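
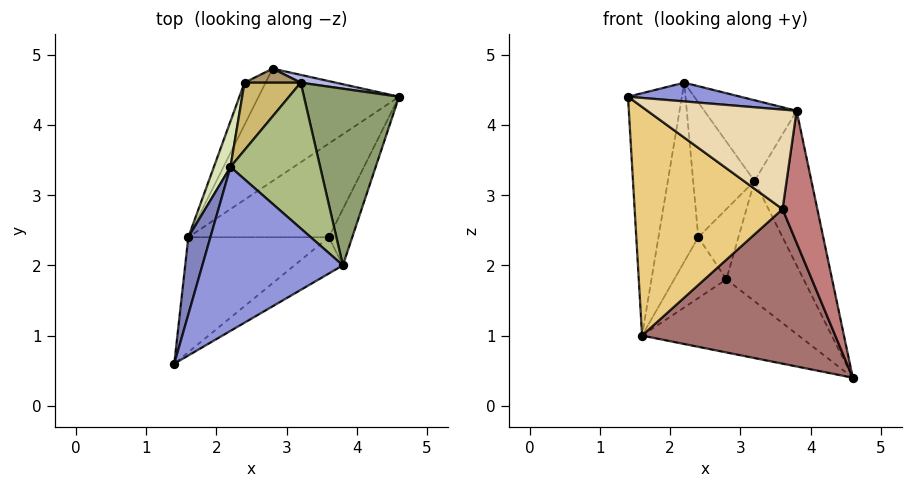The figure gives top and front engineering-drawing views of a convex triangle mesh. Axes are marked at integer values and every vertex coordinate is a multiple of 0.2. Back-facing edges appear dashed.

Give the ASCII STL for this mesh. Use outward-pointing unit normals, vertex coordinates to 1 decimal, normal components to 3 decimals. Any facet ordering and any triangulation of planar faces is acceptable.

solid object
 facet normal -0.469 0.481 -0.741
  outer loop
   vertex 1.6 2.4 1.0
   vertex 2.8 4.8 1.8
   vertex 4.6 4.4 0.4
  endloop
 endfacet
 facet normal -0.960 0.268 0.085
  outer loop
   vertex 1.6 2.4 1.0
   vertex 1.4 0.6 4.4
   vertex 2.2 3.4 4.6
  endloop
 endfacet
 facet normal 0.147 -0.112 0.983
  outer loop
   vertex 3.8 2.0 4.2
   vertex 2.2 3.4 4.6
   vertex 1.4 0.6 4.4
  endloop
 endfacet
 facet normal 0.263 0.963 0.063
  outer loop
   vertex 3.2 4.6 3.2
   vertex 4.6 4.4 0.4
   vertex 2.8 4.8 1.8
  endloop
 endfacet
 facet normal 0.848 0.349 0.399
  outer loop
   vertex 3.2 4.6 3.2
   vertex 3.8 2.0 4.2
   vertex 4.6 4.4 0.4
  endloop
 endfacet
 facet normal 0.541 0.408 0.736
  outer loop
   vertex 3.2 4.6 3.2
   vertex 2.2 3.4 4.6
   vertex 3.8 2.0 4.2
  endloop
 endfacet
 facet normal -0.784 0.510 -0.353
  outer loop
   vertex 2.4 4.6 2.4
   vertex 2.8 4.8 1.8
   vertex 1.6 2.4 1.0
  endloop
 endfacet
 facet normal -0.952 0.298 0.076
  outer loop
   vertex 2.4 4.6 2.4
   vertex 1.6 2.4 1.0
   vertex 2.2 3.4 4.6
  endloop
 endfacet
 facet normal -0.192 0.962 0.192
  outer loop
   vertex 2.4 4.6 2.4
   vertex 3.2 4.6 3.2
   vertex 2.8 4.8 1.8
  endloop
 endfacet
 facet normal -0.408 0.816 0.408
  outer loop
   vertex 2.4 4.6 2.4
   vertex 2.2 3.4 4.6
   vertex 3.2 4.6 3.2
  endloop
 endfacet
 facet normal 0.375 -0.828 -0.416
  outer loop
   vertex 3.6 2.4 2.8
   vertex 1.4 0.6 4.4
   vertex 1.6 2.4 1.0
  endloop
 endfacet
 facet normal 0.461 -0.834 -0.304
  outer loop
   vertex 3.6 2.4 2.8
   vertex 3.8 2.0 4.2
   vertex 1.4 0.6 4.4
  endloop
 endfacet
 facet normal 0.423 -0.775 -0.470
  outer loop
   vertex 3.6 2.4 2.8
   vertex 1.6 2.4 1.0
   vertex 4.6 4.4 0.4
  endloop
 endfacet
 facet normal 0.669 -0.684 -0.291
  outer loop
   vertex 3.6 2.4 2.8
   vertex 4.6 4.4 0.4
   vertex 3.8 2.0 4.2
  endloop
 endfacet
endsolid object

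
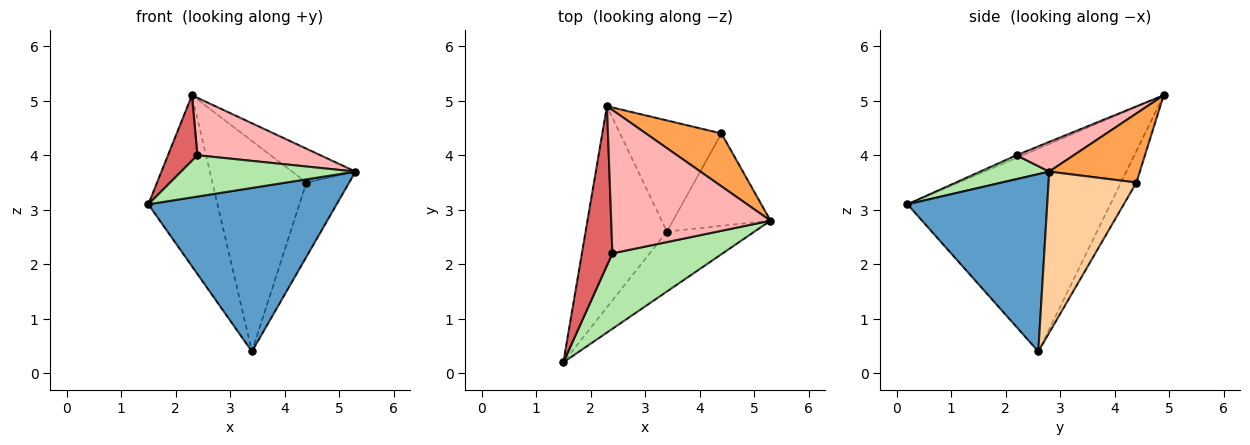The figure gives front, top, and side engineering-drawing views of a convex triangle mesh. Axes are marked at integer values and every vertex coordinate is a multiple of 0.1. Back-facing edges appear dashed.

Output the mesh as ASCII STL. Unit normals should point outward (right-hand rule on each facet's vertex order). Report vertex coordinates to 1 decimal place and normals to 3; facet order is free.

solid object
 facet normal 0.572 -0.770 -0.282
  outer loop
   vertex 3.4 2.6 0.4
   vertex 5.3 2.8 3.7
   vertex 1.5 0.2 3.1
  endloop
 endfacet
 facet normal -0.885 0.302 -0.355
  outer loop
   vertex 3.4 2.6 0.4
   vertex 1.5 0.2 3.1
   vertex 2.3 4.9 5.1
  endloop
 endfacet
 facet normal 0.610 0.427 0.668
  outer loop
   vertex 4.4 4.4 3.5
   vertex 2.3 4.9 5.1
   vertex 5.3 2.8 3.7
  endloop
 endfacet
 facet normal 0.790 0.384 -0.478
  outer loop
   vertex 4.4 4.4 3.5
   vertex 5.3 2.8 3.7
   vertex 3.4 2.6 0.4
  endloop
 endfacet
 facet normal -0.144 0.875 -0.462
  outer loop
   vertex 4.4 4.4 3.5
   vertex 3.4 2.6 0.4
   vertex 2.3 4.9 5.1
  endloop
 endfacet
 facet normal 0.187 -0.472 0.862
  outer loop
   vertex 2.4 2.2 4.0
   vertex 1.5 0.2 3.1
   vertex 5.3 2.8 3.7
  endloop
 endfacet
 facet normal -0.081 -0.379 0.922
  outer loop
   vertex 2.4 2.2 4.0
   vertex 2.3 4.9 5.1
   vertex 1.5 0.2 3.1
  endloop
 endfacet
 facet normal 0.170 -0.366 0.915
  outer loop
   vertex 2.4 2.2 4.0
   vertex 5.3 2.8 3.7
   vertex 2.3 4.9 5.1
  endloop
 endfacet
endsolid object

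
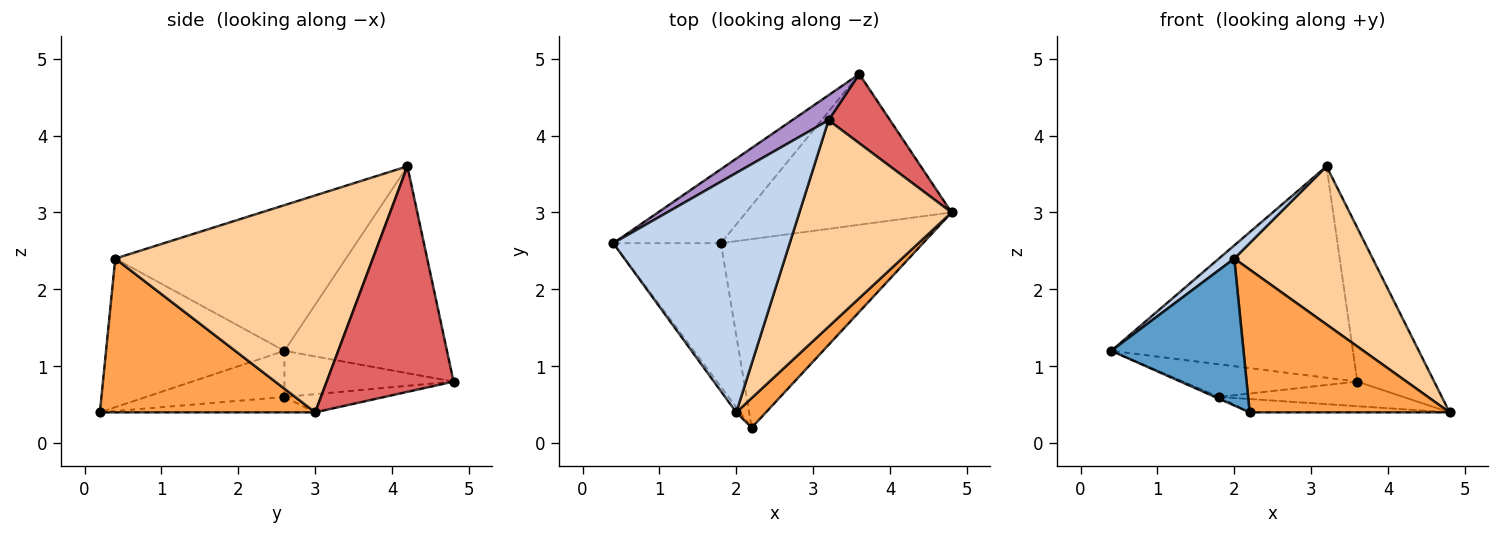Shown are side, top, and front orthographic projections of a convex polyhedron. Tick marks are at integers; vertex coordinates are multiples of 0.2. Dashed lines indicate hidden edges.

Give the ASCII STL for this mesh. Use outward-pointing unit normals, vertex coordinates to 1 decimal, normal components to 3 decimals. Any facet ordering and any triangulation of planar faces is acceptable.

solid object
 facet normal -0.803 -0.595 -0.021
  outer loop
   vertex 2.0 0.4 2.4
   vertex 0.4 2.6 1.2
   vertex 2.2 0.2 0.4
  endloop
 endfacet
 facet normal -0.636 -0.042 0.770
  outer loop
   vertex 2.0 0.4 2.4
   vertex 3.2 4.2 3.6
   vertex 0.4 2.6 1.2
  endloop
 endfacet
 facet normal 0.726 -0.674 0.140
  outer loop
   vertex 2.0 0.4 2.4
   vertex 2.2 0.2 0.4
   vertex 4.8 3.0 0.4
  endloop
 endfacet
 facet normal 0.749 -0.403 0.526
  outer loop
   vertex 2.0 0.4 2.4
   vertex 4.8 3.0 0.4
   vertex 3.2 4.2 3.6
  endloop
 endfacet
 facet normal -0.394 0.011 -0.919
  outer loop
   vertex 1.8 2.6 0.6
   vertex 2.2 0.2 0.4
   vertex 0.4 2.6 1.2
  endloop
 endfacet
 facet normal -0.076 0.070 -0.995
  outer loop
   vertex 1.8 2.6 0.6
   vertex 4.8 3.0 0.4
   vertex 2.2 0.2 0.4
  endloop
 endfacet
 facet normal 0.833 0.505 0.227
  outer loop
   vertex 3.6 4.8 0.8
   vertex 3.2 4.2 3.6
   vertex 4.8 3.0 0.4
  endloop
 endfacet
 facet normal -0.087 0.161 -0.983
  outer loop
   vertex 3.6 4.8 0.8
   vertex 4.8 3.0 0.4
   vertex 1.8 2.6 0.6
  endloop
 endfacet
 facet normal -0.556 0.826 0.098
  outer loop
   vertex 3.6 4.8 0.8
   vertex 0.4 2.6 1.2
   vertex 3.2 4.2 3.6
  endloop
 endfacet
 facet normal -0.365 0.376 -0.852
  outer loop
   vertex 3.6 4.8 0.8
   vertex 1.8 2.6 0.6
   vertex 0.4 2.6 1.2
  endloop
 endfacet
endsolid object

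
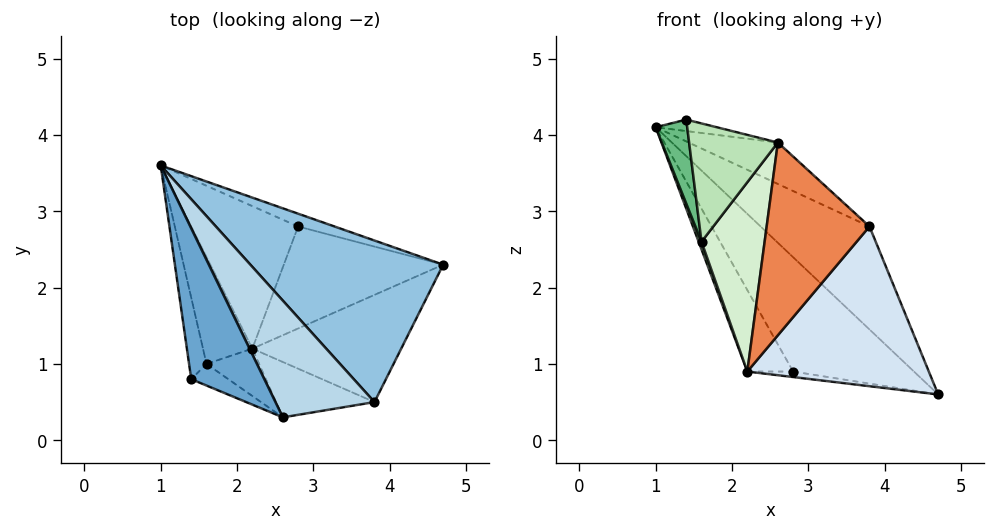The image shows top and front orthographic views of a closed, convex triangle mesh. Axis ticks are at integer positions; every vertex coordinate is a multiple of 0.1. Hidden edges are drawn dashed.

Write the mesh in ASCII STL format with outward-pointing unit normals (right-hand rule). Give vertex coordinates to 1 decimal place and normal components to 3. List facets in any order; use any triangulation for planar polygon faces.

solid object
 facet normal 0.270 0.073 0.960
  outer loop
   vertex 1.4 0.8 4.2
   vertex 2.6 0.3 3.9
   vertex 1.0 3.6 4.1
  endloop
 endfacet
 facet normal 0.702 0.383 0.600
  outer loop
   vertex 3.8 0.5 2.8
   vertex 4.7 2.3 0.6
   vertex 1.0 3.6 4.1
  endloop
 endfacet
 facet normal 0.628 0.260 0.733
  outer loop
   vertex 3.8 0.5 2.8
   vertex 1.0 3.6 4.1
   vertex 2.6 0.3 3.9
  endloop
 endfacet
 facet normal 0.286 -0.796 -0.534
  outer loop
   vertex 3.8 0.5 2.8
   vertex 2.2 1.2 0.9
   vertex 4.7 2.3 0.6
  endloop
 endfacet
 facet normal -0.092 -0.957 -0.275
  outer loop
   vertex 3.8 0.5 2.8
   vertex 2.6 0.3 3.9
   vertex 2.2 1.2 0.9
  endloop
 endfacet
 facet normal 0.237 0.965 -0.108
  outer loop
   vertex 2.8 2.8 0.9
   vertex 1.0 3.6 4.1
   vertex 4.7 2.3 0.6
  endloop
 endfacet
 facet normal -0.798 0.299 -0.524
  outer loop
   vertex 2.8 2.8 0.9
   vertex 2.2 1.2 0.9
   vertex 1.0 3.6 4.1
  endloop
 endfacet
 facet normal -0.142 0.053 -0.988
  outer loop
   vertex 2.8 2.8 0.9
   vertex 4.7 2.3 0.6
   vertex 2.2 1.2 0.9
  endloop
 endfacet
 facet normal -0.979 -0.145 -0.141
  outer loop
   vertex 1.6 1.0 2.6
   vertex 1.4 0.8 4.2
   vertex 1.0 3.6 4.1
  endloop
 endfacet
 facet normal -0.942 -0.024 -0.335
  outer loop
   vertex 1.6 1.0 2.6
   vertex 1.0 3.6 4.1
   vertex 2.2 1.2 0.9
  endloop
 endfacet
 facet normal -0.414 -0.895 -0.164
  outer loop
   vertex 1.6 1.0 2.6
   vertex 2.6 0.3 3.9
   vertex 1.4 0.8 4.2
  endloop
 endfacet
 facet normal -0.342 -0.912 -0.228
  outer loop
   vertex 1.6 1.0 2.6
   vertex 2.2 1.2 0.9
   vertex 2.6 0.3 3.9
  endloop
 endfacet
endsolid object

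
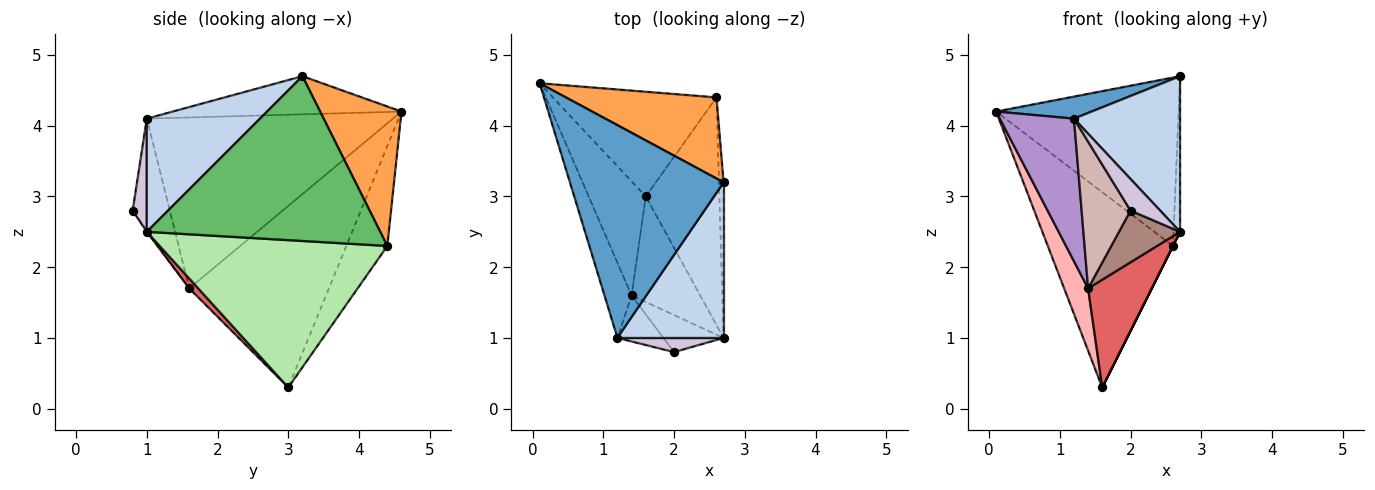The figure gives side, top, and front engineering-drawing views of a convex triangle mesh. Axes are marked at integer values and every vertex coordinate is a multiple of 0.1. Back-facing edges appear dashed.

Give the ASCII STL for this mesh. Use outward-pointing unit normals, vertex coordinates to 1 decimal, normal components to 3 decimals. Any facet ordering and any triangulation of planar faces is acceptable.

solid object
 facet normal -0.240 -0.100 0.966
  outer loop
   vertex 1.2 1.0 4.1
   vertex 2.7 3.2 4.7
   vertex 0.1 4.6 4.2
  endloop
 endfacet
 facet normal 0.602 -0.565 0.565
  outer loop
   vertex 1.2 1.0 4.1
   vertex 2.7 1.0 2.5
   vertex 2.7 3.2 4.7
  endloop
 endfacet
 facet normal 0.373 0.836 0.403
  outer loop
   vertex 2.6 4.4 2.3
   vertex 0.1 4.6 4.2
   vertex 2.7 3.2 4.7
  endloop
 endfacet
 facet normal -0.277 0.847 -0.454
  outer loop
   vertex 2.6 4.4 2.3
   vertex 1.6 3.0 0.3
   vertex 0.1 4.6 4.2
  endloop
 endfacet
 facet normal 0.999 0.028 -0.028
  outer loop
   vertex 2.6 4.4 2.3
   vertex 2.7 3.2 4.7
   vertex 2.7 1.0 2.5
  endloop
 endfacet
 facet normal 0.894 0.000 -0.447
  outer loop
   vertex 2.6 4.4 2.3
   vertex 2.7 1.0 2.5
   vertex 1.6 3.0 0.3
  endloop
 endfacet
 facet normal 0.100 -0.711 -0.696
  outer loop
   vertex 1.4 1.6 1.7
   vertex 1.6 3.0 0.3
   vertex 2.7 1.0 2.5
  endloop
 endfacet
 facet normal -0.941 -0.161 -0.296
  outer loop
   vertex 1.4 1.6 1.7
   vertex 0.1 4.6 4.2
   vertex 1.6 3.0 0.3
  endloop
 endfacet
 facet normal -0.947 -0.285 -0.150
  outer loop
   vertex 1.4 1.6 1.7
   vertex 1.2 1.0 4.1
   vertex 0.1 4.6 4.2
  endloop
 endfacet
 facet normal 0.400 -0.837 0.375
  outer loop
   vertex 2.0 0.8 2.8
   vertex 2.7 1.0 2.5
   vertex 1.2 1.0 4.1
  endloop
 endfacet
 facet normal -0.017 -0.813 -0.582
  outer loop
   vertex 2.0 0.8 2.8
   vertex 1.4 1.6 1.7
   vertex 2.7 1.0 2.5
  endloop
 endfacet
 facet normal -0.587 -0.773 -0.242
  outer loop
   vertex 2.0 0.8 2.8
   vertex 1.2 1.0 4.1
   vertex 1.4 1.6 1.7
  endloop
 endfacet
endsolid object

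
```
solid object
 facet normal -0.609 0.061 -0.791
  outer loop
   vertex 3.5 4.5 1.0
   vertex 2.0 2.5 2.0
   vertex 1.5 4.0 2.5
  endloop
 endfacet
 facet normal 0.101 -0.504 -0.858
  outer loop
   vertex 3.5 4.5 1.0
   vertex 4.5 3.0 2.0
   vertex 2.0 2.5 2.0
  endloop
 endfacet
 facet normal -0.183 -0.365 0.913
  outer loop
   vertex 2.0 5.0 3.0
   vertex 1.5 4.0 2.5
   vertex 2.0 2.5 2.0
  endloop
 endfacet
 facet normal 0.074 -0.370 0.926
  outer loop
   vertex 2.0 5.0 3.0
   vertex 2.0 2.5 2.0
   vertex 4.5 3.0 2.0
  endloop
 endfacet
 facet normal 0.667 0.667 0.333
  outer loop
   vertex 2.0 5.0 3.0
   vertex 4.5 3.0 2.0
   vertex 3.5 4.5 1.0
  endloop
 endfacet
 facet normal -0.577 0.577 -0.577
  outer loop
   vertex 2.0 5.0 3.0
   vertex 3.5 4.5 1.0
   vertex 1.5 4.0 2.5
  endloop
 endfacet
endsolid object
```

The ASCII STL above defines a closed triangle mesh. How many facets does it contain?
6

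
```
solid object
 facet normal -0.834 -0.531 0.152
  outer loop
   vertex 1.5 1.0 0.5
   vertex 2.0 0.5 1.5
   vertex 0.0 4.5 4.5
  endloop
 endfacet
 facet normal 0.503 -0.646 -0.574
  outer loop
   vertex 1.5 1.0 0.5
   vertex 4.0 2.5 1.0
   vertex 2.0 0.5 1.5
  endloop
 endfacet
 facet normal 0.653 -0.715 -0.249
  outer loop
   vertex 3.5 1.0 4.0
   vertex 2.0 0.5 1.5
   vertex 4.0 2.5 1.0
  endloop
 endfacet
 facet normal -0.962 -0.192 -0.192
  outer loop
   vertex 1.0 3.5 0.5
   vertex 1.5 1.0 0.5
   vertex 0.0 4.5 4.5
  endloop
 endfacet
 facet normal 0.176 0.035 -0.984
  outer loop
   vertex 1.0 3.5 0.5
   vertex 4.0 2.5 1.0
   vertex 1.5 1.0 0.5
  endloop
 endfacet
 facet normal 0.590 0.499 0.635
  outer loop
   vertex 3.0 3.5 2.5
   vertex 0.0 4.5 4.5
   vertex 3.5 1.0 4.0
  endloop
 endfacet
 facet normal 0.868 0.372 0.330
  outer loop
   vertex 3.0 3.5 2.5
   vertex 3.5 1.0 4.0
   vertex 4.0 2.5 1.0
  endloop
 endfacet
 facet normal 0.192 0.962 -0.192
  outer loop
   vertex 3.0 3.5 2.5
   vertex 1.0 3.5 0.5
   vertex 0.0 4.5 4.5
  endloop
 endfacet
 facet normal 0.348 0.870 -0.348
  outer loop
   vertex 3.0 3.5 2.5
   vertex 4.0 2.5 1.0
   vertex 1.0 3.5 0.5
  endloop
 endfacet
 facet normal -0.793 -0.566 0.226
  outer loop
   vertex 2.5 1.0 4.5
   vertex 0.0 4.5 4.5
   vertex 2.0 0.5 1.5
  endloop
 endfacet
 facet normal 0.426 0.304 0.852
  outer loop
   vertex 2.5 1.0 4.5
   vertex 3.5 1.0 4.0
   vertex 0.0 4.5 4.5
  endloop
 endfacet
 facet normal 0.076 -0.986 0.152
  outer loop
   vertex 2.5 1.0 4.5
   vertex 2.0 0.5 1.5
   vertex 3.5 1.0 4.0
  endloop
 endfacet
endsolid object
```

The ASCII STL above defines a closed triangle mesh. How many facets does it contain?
12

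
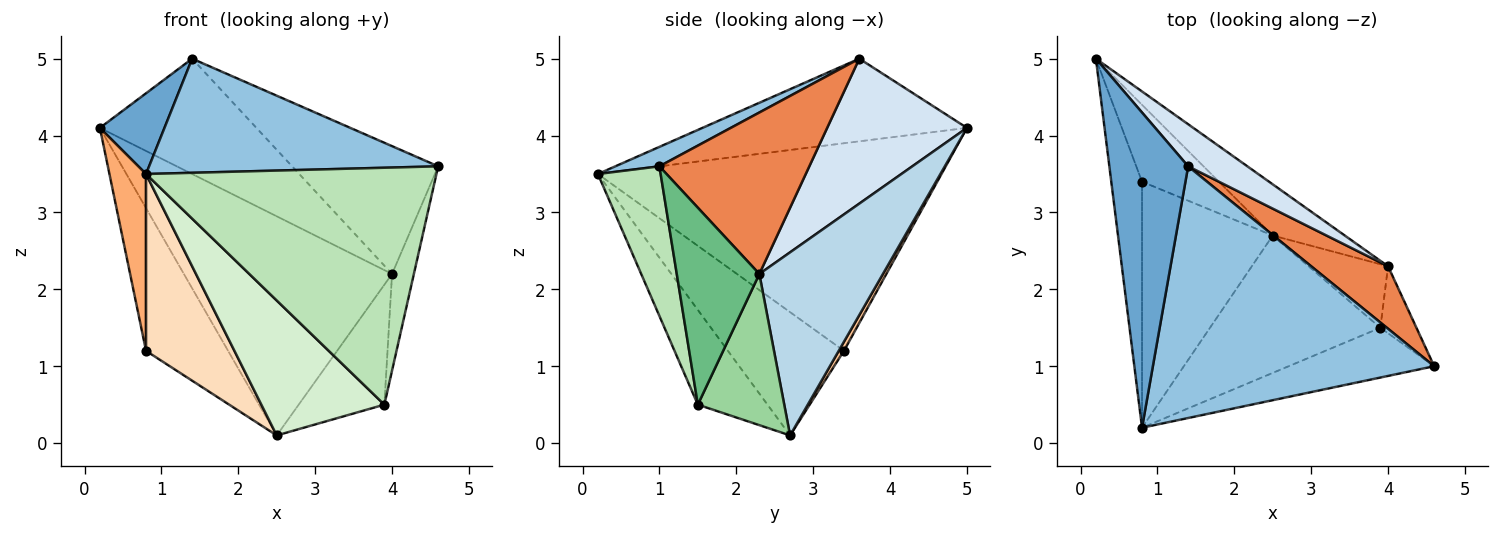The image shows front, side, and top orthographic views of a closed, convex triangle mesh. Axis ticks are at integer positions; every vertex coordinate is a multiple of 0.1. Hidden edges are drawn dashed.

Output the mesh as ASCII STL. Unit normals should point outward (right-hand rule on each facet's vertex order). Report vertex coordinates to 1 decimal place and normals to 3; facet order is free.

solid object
 facet normal -0.713 -0.174 0.680
  outer loop
   vertex 1.4 3.6 5.0
   vertex 0.2 5.0 4.1
   vertex 0.8 0.2 3.5
  endloop
 endfacet
 facet normal 0.063 -0.412 0.909
  outer loop
   vertex 1.4 3.6 5.0
   vertex 0.8 0.2 3.5
   vertex 4.6 1.0 3.6
  endloop
 endfacet
 facet normal 0.501 0.843 -0.197
  outer loop
   vertex 4.0 2.3 2.2
   vertex 2.5 2.7 0.1
   vertex 0.2 5.0 4.1
  endloop
 endfacet
 facet normal 0.643 0.720 0.263
  outer loop
   vertex 4.0 2.3 2.2
   vertex 0.2 5.0 4.1
   vertex 1.4 3.6 5.0
  endloop
 endfacet
 facet normal 0.678 0.661 0.323
  outer loop
   vertex 4.0 2.3 2.2
   vertex 1.4 3.6 5.0
   vertex 4.6 1.0 3.6
  endloop
 endfacet
 facet normal -0.984 -0.105 -0.146
  outer loop
   vertex 0.8 3.4 1.2
   vertex 0.8 0.2 3.5
   vertex 0.2 5.0 4.1
  endloop
 endfacet
 facet normal 0.056 0.879 -0.473
  outer loop
   vertex 0.8 3.4 1.2
   vertex 0.2 5.0 4.1
   vertex 2.5 2.7 0.1
  endloop
 endfacet
 facet normal -0.608 -0.463 -0.645
  outer loop
   vertex 0.8 3.4 1.2
   vertex 2.5 2.7 0.1
   vertex 0.8 0.2 3.5
  endloop
 endfacet
 facet normal 0.952 0.252 -0.174
  outer loop
   vertex 3.9 1.5 0.5
   vertex 4.0 2.3 2.2
   vertex 4.6 1.0 3.6
  endloop
 endfacet
 facet normal 0.665 0.660 -0.350
  outer loop
   vertex 3.9 1.5 0.5
   vertex 2.5 2.7 0.1
   vertex 4.0 2.3 2.2
  endloop
 endfacet
 facet normal 0.207 -0.957 -0.201
  outer loop
   vertex 3.9 1.5 0.5
   vertex 4.6 1.0 3.6
   vertex 0.8 0.2 3.5
  endloop
 endfacet
 facet normal -0.369 -0.651 -0.663
  outer loop
   vertex 3.9 1.5 0.5
   vertex 0.8 0.2 3.5
   vertex 2.5 2.7 0.1
  endloop
 endfacet
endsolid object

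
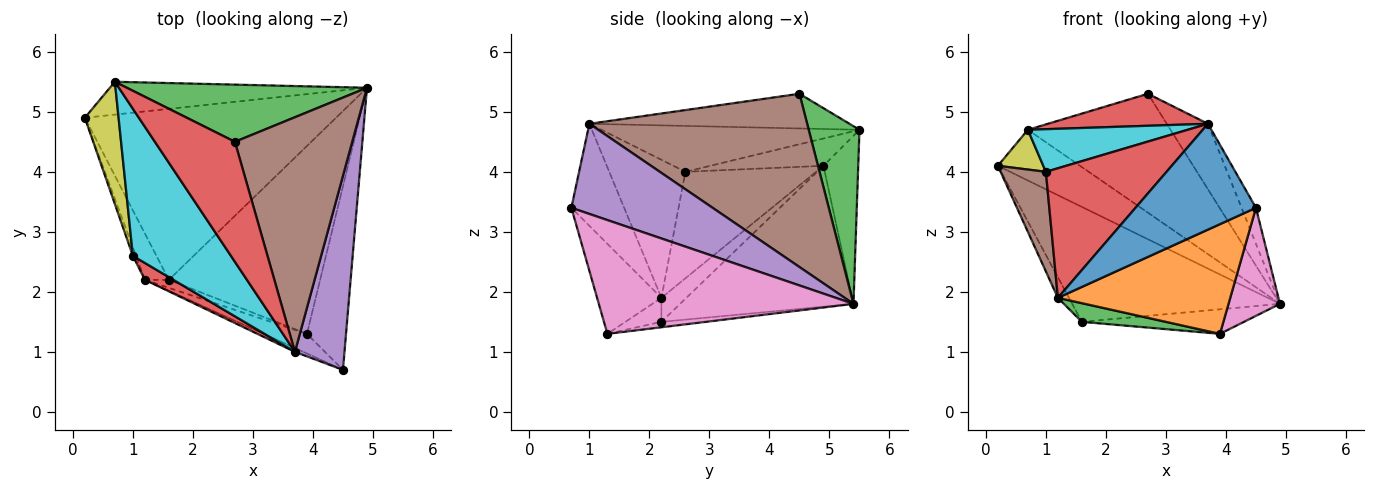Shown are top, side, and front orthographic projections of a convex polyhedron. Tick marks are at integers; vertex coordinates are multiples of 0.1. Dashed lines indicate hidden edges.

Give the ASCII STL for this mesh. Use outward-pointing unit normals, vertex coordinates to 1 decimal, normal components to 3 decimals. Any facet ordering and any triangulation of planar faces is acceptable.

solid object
 facet normal -0.422 0.506 -0.752
  outer loop
   vertex 1.6 2.2 1.5
   vertex 0.2 4.9 4.1
   vertex 4.9 5.4 1.8
  endloop
 endfacet
 facet normal -0.335 0.791 -0.512
  outer loop
   vertex 0.7 5.5 4.7
   vertex 4.9 5.4 1.8
   vertex 0.2 4.9 4.1
  endloop
 endfacet
 facet normal 0.305 0.858 0.413
  outer loop
   vertex 0.7 5.5 4.7
   vertex 2.7 4.5 5.3
   vertex 4.9 5.4 1.8
  endloop
 endfacet
 facet normal -0.386 -0.238 0.891
  outer loop
   vertex 3.7 1.0 4.8
   vertex 2.7 4.5 5.3
   vertex 0.7 5.5 4.7
  endloop
 endfacet
 facet normal 0.873 0.089 0.480
  outer loop
   vertex 3.7 1.0 4.8
   vertex 4.5 0.7 3.4
   vertex 4.9 5.4 1.8
  endloop
 endfacet
 facet normal 0.818 0.155 0.554
  outer loop
   vertex 3.7 1.0 4.8
   vertex 4.9 5.4 1.8
   vertex 2.7 4.5 5.3
  endloop
 endfacet
 facet normal 0.929 -0.188 -0.319
  outer loop
   vertex 3.9 1.3 1.3
   vertex 4.9 5.4 1.8
   vertex 4.5 0.7 3.4
  endloop
 endfacet
 facet normal -0.035 0.130 -0.991
  outer loop
   vertex 3.9 1.3 1.3
   vertex 1.6 2.2 1.5
   vertex 4.9 5.4 1.8
  endloop
 endfacet
 facet normal -0.610 -0.245 0.753
  outer loop
   vertex 1.0 2.6 4.0
   vertex 0.7 5.5 4.7
   vertex 0.2 4.9 4.1
  endloop
 endfacet
 facet normal -0.410 -0.254 0.876
  outer loop
   vertex 1.0 2.6 4.0
   vertex 3.7 1.0 4.8
   vertex 0.7 5.5 4.7
  endloop
 endfacet
 facet normal -0.401 -0.915 -0.033
  outer loop
   vertex 1.2 2.2 1.9
   vertex 4.5 0.7 3.4
   vertex 3.7 1.0 4.8
  endloop
 endfacet
 facet normal -0.345 -0.924 -0.165
  outer loop
   vertex 1.2 2.2 1.9
   vertex 3.9 1.3 1.3
   vertex 4.5 0.7 3.4
  endloop
 endfacet
 facet normal -0.367 -0.855 -0.367
  outer loop
   vertex 1.2 2.2 1.9
   vertex 1.6 2.2 1.5
   vertex 3.9 1.3 1.3
  endloop
 endfacet
 facet normal -0.531 -0.841 0.110
  outer loop
   vertex 1.2 2.2 1.9
   vertex 3.7 1.0 4.8
   vertex 1.0 2.6 4.0
  endloop
 endfacet
 facet normal -0.675 0.300 -0.675
  outer loop
   vertex 1.2 2.2 1.9
   vertex 0.2 4.9 4.1
   vertex 1.6 2.2 1.5
  endloop
 endfacet
 facet normal -0.945 -0.327 -0.028
  outer loop
   vertex 1.2 2.2 1.9
   vertex 1.0 2.6 4.0
   vertex 0.2 4.9 4.1
  endloop
 endfacet
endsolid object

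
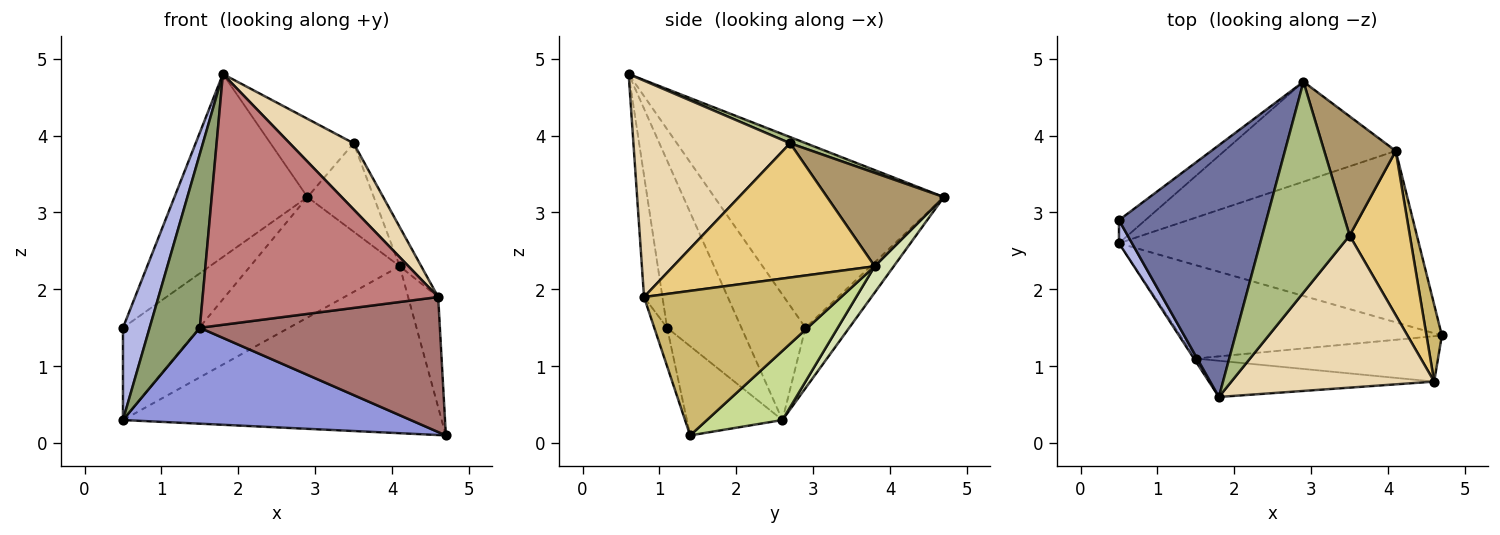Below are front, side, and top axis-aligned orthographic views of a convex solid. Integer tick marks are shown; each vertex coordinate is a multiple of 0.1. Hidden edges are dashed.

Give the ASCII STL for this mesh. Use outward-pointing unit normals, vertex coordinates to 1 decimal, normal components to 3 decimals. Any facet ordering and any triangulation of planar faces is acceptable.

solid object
 facet normal -0.712 0.413 0.568
  outer loop
   vertex 1.8 0.6 4.8
   vertex 2.9 4.7 3.2
   vertex 0.5 2.9 1.5
  endloop
 endfacet
 facet normal -0.486 0.848 -0.212
  outer loop
   vertex 0.5 2.6 0.3
   vertex 0.5 2.9 1.5
   vertex 2.9 4.7 3.2
  endloop
 endfacet
 facet normal -0.231 -0.697 -0.679
  outer loop
   vertex 0.5 2.6 0.3
   vertex 4.7 1.4 0.1
   vertex 1.5 1.1 1.5
  endloop
 endfacet
 facet normal -0.919 -0.382 0.096
  outer loop
   vertex 0.5 2.6 0.3
   vertex 1.8 0.6 4.8
   vertex 0.5 2.9 1.5
  endloop
 endfacet
 facet normal -0.828 -0.560 -0.010
  outer loop
   vertex 0.5 2.6 0.3
   vertex 1.5 1.1 1.5
   vertex 1.8 0.6 4.8
  endloop
 endfacet
 facet normal 0.066 0.347 0.935
  outer loop
   vertex 3.5 2.7 3.9
   vertex 2.9 4.7 3.2
   vertex 1.8 0.6 4.8
  endloop
 endfacet
 facet normal 0.163 0.689 -0.707
  outer loop
   vertex 4.1 3.8 2.3
   vertex 4.7 1.4 0.1
   vertex 0.5 2.6 0.3
  endloop
 endfacet
 facet normal 0.098 0.766 -0.636
  outer loop
   vertex 4.1 3.8 2.3
   vertex 0.5 2.6 0.3
   vertex 2.9 4.7 3.2
  endloop
 endfacet
 facet normal 0.724 0.411 0.554
  outer loop
   vertex 4.1 3.8 2.3
   vertex 2.9 4.7 3.2
   vertex 3.5 2.7 3.9
  endloop
 endfacet
 facet normal 0.983 0.150 0.105
  outer loop
   vertex 4.6 0.8 1.9
   vertex 4.7 1.4 0.1
   vertex 4.1 3.8 2.3
  endloop
 endfacet
 facet normal 0.908 0.097 0.407
  outer loop
   vertex 4.6 0.8 1.9
   vertex 4.1 3.8 2.3
   vertex 3.5 2.7 3.9
  endloop
 endfacet
 facet normal 0.699 -0.285 0.656
  outer loop
   vertex 4.6 0.8 1.9
   vertex 3.5 2.7 3.9
   vertex 1.8 0.6 4.8
  endloop
 endfacet
 facet normal -0.051 -0.947 -0.318
  outer loop
   vertex 4.6 0.8 1.9
   vertex 1.5 1.1 1.5
   vertex 4.7 1.4 0.1
  endloop
 endfacet
 facet normal -0.077 -0.987 -0.143
  outer loop
   vertex 4.6 0.8 1.9
   vertex 1.8 0.6 4.8
   vertex 1.5 1.1 1.5
  endloop
 endfacet
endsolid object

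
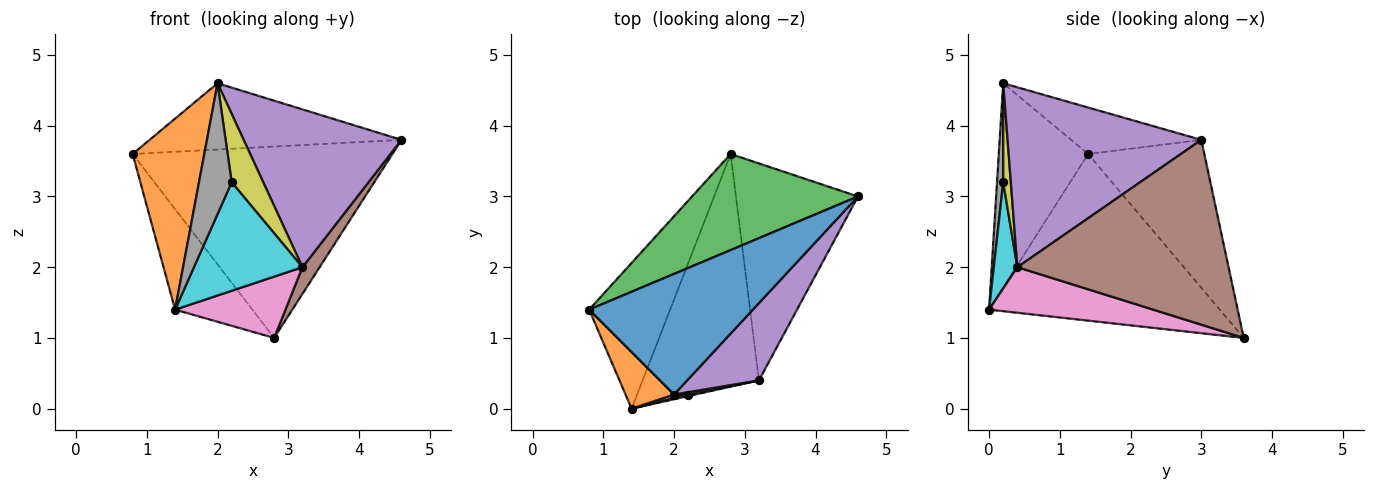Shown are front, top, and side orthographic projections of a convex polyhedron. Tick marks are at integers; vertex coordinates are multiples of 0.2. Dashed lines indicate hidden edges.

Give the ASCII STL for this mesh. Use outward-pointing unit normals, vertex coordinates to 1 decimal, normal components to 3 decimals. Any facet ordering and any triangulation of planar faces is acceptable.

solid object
 facet normal -0.242 0.467 0.851
  outer loop
   vertex 2.0 0.2 4.6
   vertex 4.6 3.0 3.8
   vertex 0.8 1.4 3.6
  endloop
 endfacet
 facet normal -0.767 -0.615 0.182
  outer loop
   vertex 1.4 0.0 1.4
   vertex 2.0 0.2 4.6
   vertex 0.8 1.4 3.6
  endloop
 endfacet
 facet normal -0.371 0.830 0.417
  outer loop
   vertex 2.8 3.6 1.0
   vertex 0.8 1.4 3.6
   vertex 4.6 3.0 3.8
  endloop
 endfacet
 facet normal -0.861 0.288 -0.418
  outer loop
   vertex 2.8 3.6 1.0
   vertex 1.4 0.0 1.4
   vertex 0.8 1.4 3.6
  endloop
 endfacet
 facet normal 0.741 -0.603 0.295
  outer loop
   vertex 3.2 0.4 2.0
   vertex 4.6 3.0 3.8
   vertex 2.0 0.2 4.6
  endloop
 endfacet
 facet normal 0.833 -0.068 -0.550
  outer loop
   vertex 3.2 0.4 2.0
   vertex 2.8 3.6 1.0
   vertex 4.6 3.0 3.8
  endloop
 endfacet
 facet normal 0.354 -0.238 -0.904
  outer loop
   vertex 3.2 0.4 2.0
   vertex 1.4 0.0 1.4
   vertex 2.8 3.6 1.0
  endloop
 endfacet
 facet normal 0.186 -0.982 0.027
  outer loop
   vertex 2.2 0.2 3.2
   vertex 2.0 0.2 4.6
   vertex 1.4 0.0 1.4
  endloop
 endfacet
 facet normal 0.235 -0.972 0.034
  outer loop
   vertex 2.2 0.2 3.2
   vertex 3.2 0.4 2.0
   vertex 2.0 0.2 4.6
  endloop
 endfacet
 facet normal 0.212 -0.977 0.014
  outer loop
   vertex 2.2 0.2 3.2
   vertex 1.4 0.0 1.4
   vertex 3.2 0.4 2.0
  endloop
 endfacet
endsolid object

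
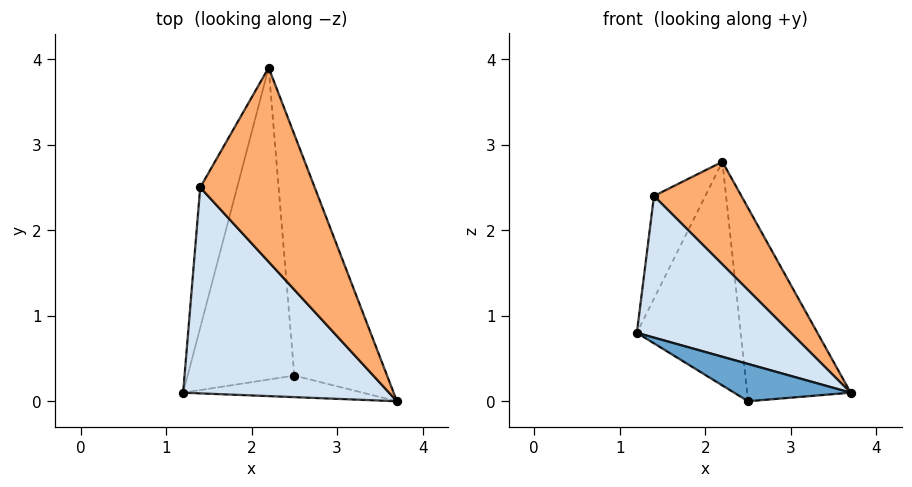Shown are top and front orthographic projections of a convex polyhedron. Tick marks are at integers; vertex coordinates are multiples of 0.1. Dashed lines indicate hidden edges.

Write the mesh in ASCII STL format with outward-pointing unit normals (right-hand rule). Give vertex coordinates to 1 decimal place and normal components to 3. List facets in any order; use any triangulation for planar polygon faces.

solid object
 facet normal -0.172 -0.853 -0.493
  outer loop
   vertex 2.5 0.3 0.0
   vertex 3.7 0.0 0.1
   vertex 1.2 0.1 0.8
  endloop
 endfacet
 facet normal -0.508 0.502 -0.700
  outer loop
   vertex 2.5 0.3 0.0
   vertex 1.2 0.1 0.8
   vertex 2.2 3.9 2.8
  endloop
 endfacet
 facet normal 0.216 0.611 -0.762
  outer loop
   vertex 2.5 0.3 0.0
   vertex 2.2 3.9 2.8
   vertex 3.7 0.0 0.1
  endloop
 endfacet
 facet normal 0.204 -0.555 0.807
  outer loop
   vertex 1.4 2.5 2.4
   vertex 1.2 0.1 0.8
   vertex 3.7 0.0 0.1
  endloop
 endfacet
 facet normal -0.533 0.500 -0.683
  outer loop
   vertex 1.4 2.5 2.4
   vertex 2.2 3.9 2.8
   vertex 1.2 0.1 0.8
  endloop
 endfacet
 facet normal 0.352 -0.438 0.827
  outer loop
   vertex 1.4 2.5 2.4
   vertex 3.7 0.0 0.1
   vertex 2.2 3.9 2.8
  endloop
 endfacet
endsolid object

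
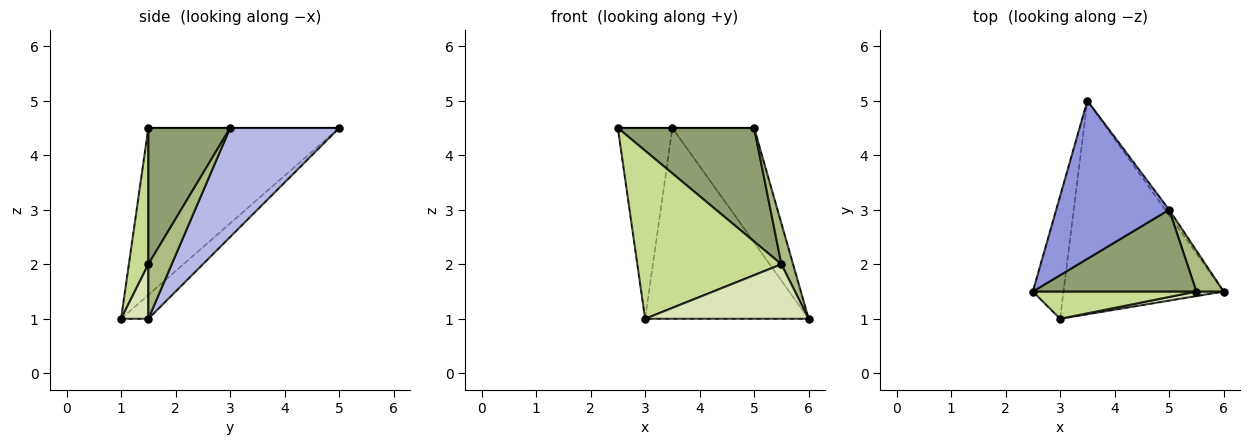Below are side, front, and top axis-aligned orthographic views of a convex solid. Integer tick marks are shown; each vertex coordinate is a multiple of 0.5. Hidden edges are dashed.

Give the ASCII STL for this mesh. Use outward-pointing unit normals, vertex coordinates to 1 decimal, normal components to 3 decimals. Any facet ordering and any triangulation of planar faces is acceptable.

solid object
 facet normal -0.947 0.271 -0.174
  outer loop
   vertex 3.0 1.0 1.0
   vertex 2.5 1.5 4.5
   vertex 3.5 5.0 4.5
  endloop
 endfacet
 facet normal -0.110 0.662 -0.741
  outer loop
   vertex 3.0 1.0 1.0
   vertex 3.5 5.0 4.5
   vertex 6.0 1.5 1.0
  endloop
 endfacet
 facet normal 0.000 0.000 1.000
  outer loop
   vertex 5.0 3.0 4.5
   vertex 3.5 5.0 4.5
   vertex 2.5 1.5 4.5
  endloop
 endfacet
 facet normal 0.800 0.600 -0.029
  outer loop
   vertex 5.0 3.0 4.5
   vertex 6.0 1.5 1.0
   vertex 3.5 5.0 4.5
  endloop
 endfacet
 facet normal 0.438 -0.730 0.525
  outer loop
   vertex 5.5 1.5 2.0
   vertex 5.0 3.0 4.5
   vertex 2.5 1.5 4.5
  endloop
 endfacet
 facet normal 0.816 -0.408 0.408
  outer loop
   vertex 5.5 1.5 2.0
   vertex 6.0 1.5 1.0
   vertex 5.0 3.0 4.5
  endloop
 endfacet
 facet normal 0.132 -0.978 0.159
  outer loop
   vertex 5.5 1.5 2.0
   vertex 2.5 1.5 4.5
   vertex 3.0 1.0 1.0
  endloop
 endfacet
 facet normal 0.164 -0.983 0.082
  outer loop
   vertex 5.5 1.5 2.0
   vertex 3.0 1.0 1.0
   vertex 6.0 1.5 1.0
  endloop
 endfacet
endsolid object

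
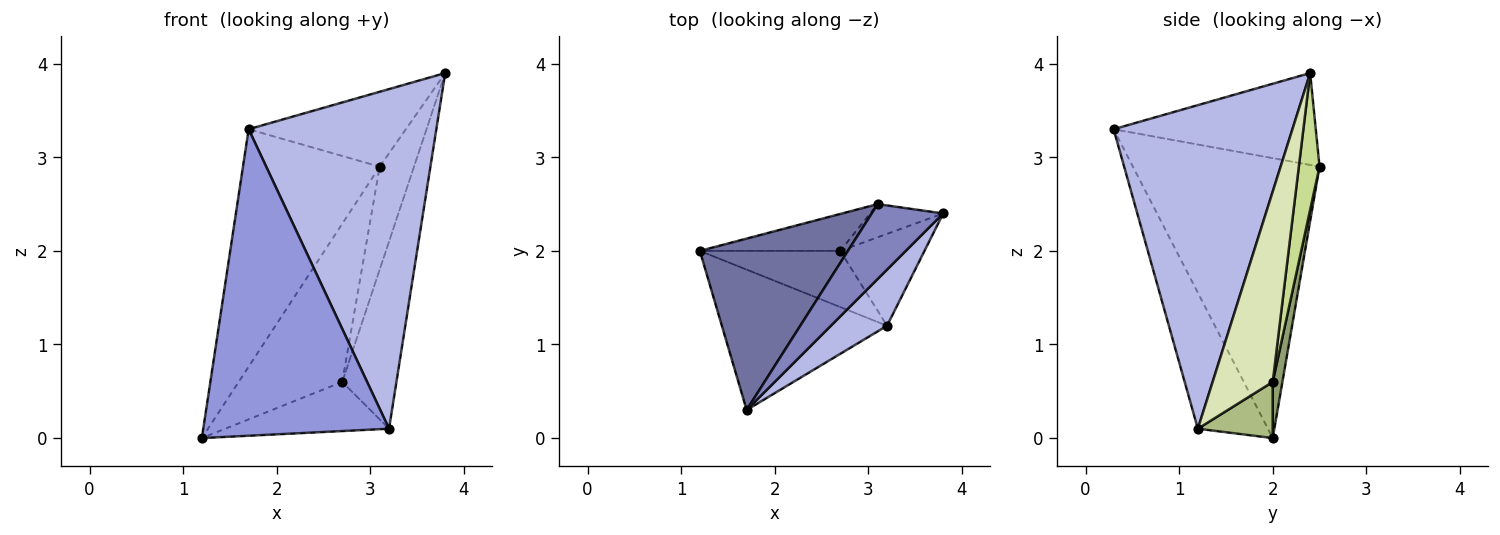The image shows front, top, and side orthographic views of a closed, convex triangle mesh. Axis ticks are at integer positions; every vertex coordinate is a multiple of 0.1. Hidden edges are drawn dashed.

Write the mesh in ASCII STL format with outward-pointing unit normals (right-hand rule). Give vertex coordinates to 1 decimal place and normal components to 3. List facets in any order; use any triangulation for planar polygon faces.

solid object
 facet normal -0.742 0.544 0.392
  outer loop
   vertex 3.1 2.5 2.9
   vertex 1.2 2.0 0.0
   vertex 1.7 0.3 3.3
  endloop
 endfacet
 facet normal -0.673 0.523 0.523
  outer loop
   vertex 3.1 2.5 2.9
   vertex 1.7 0.3 3.3
   vertex 3.8 2.4 3.9
  endloop
 endfacet
 facet normal -0.324 -0.860 -0.394
  outer loop
   vertex 3.2 1.2 0.1
   vertex 1.7 0.3 3.3
   vertex 1.2 2.0 0.0
  endloop
 endfacet
 facet normal 0.685 -0.719 0.119
  outer loop
   vertex 3.2 1.2 0.1
   vertex 3.8 2.4 3.9
   vertex 1.7 0.3 3.3
  endloop
 endfacet
 facet normal 0.091 0.970 -0.227
  outer loop
   vertex 2.7 2.0 0.6
   vertex 1.2 2.0 0.0
   vertex 3.1 2.5 2.9
  endloop
 endfacet
 facet normal 0.288 0.631 -0.721
  outer loop
   vertex 2.7 2.0 0.6
   vertex 3.2 1.2 0.1
   vertex 1.2 2.0 0.0
  endloop
 endfacet
 facet normal 0.498 0.825 -0.266
  outer loop
   vertex 2.7 2.0 0.6
   vertex 3.1 2.5 2.9
   vertex 3.8 2.4 3.9
  endloop
 endfacet
 facet normal 0.706 0.636 -0.312
  outer loop
   vertex 2.7 2.0 0.6
   vertex 3.8 2.4 3.9
   vertex 3.2 1.2 0.1
  endloop
 endfacet
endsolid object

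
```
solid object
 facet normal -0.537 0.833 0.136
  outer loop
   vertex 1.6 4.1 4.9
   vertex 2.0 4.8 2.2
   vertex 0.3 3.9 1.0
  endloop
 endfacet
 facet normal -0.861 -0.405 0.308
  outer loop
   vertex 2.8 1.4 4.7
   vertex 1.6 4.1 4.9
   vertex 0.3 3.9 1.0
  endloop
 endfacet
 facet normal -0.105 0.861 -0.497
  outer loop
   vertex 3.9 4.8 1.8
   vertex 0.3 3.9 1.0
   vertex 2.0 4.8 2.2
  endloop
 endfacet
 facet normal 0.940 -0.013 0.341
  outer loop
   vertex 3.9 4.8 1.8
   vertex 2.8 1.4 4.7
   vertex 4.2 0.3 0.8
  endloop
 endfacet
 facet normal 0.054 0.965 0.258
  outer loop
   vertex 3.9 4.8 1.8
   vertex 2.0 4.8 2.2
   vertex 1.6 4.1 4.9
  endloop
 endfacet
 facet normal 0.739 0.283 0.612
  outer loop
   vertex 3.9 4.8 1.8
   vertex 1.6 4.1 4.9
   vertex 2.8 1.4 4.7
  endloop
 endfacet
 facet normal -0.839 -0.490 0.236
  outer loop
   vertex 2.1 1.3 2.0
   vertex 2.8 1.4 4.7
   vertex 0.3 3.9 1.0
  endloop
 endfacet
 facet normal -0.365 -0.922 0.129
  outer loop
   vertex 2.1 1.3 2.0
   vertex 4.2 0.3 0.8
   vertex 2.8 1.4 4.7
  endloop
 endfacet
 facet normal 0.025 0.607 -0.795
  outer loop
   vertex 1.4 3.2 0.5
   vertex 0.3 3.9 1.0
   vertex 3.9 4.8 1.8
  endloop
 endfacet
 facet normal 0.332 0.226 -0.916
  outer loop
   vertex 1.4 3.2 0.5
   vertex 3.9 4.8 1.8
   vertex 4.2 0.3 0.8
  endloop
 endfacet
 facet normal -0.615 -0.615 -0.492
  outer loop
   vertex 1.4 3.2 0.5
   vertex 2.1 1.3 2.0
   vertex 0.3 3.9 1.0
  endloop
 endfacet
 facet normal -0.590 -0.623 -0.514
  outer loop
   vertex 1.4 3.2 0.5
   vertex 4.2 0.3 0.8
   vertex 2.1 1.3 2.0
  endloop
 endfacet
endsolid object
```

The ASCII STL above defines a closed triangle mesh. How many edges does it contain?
18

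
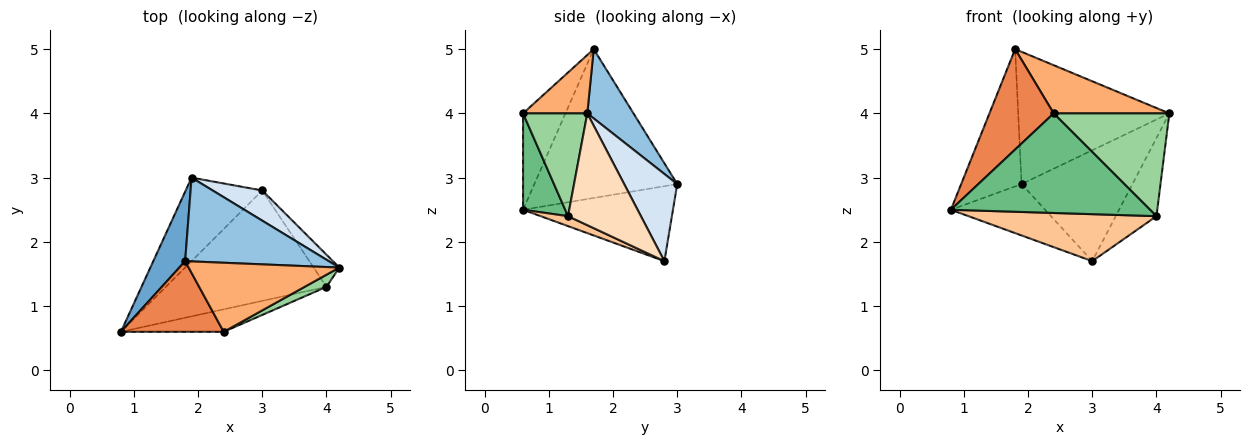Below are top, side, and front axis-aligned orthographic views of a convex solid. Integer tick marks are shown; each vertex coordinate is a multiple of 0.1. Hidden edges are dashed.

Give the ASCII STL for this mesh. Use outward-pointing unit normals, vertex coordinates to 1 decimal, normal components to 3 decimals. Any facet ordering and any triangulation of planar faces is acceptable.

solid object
 facet normal -0.904 0.382 0.193
  outer loop
   vertex 1.8 1.7 5.0
   vertex 1.9 3.0 2.9
   vertex 0.8 0.6 2.5
  endloop
 endfacet
 facet normal 0.250 0.818 0.518
  outer loop
   vertex 1.8 1.7 5.0
   vertex 4.2 1.6 4.0
   vertex 1.9 3.0 2.9
  endloop
 endfacet
 facet normal -0.640 0.403 -0.654
  outer loop
   vertex 3.0 2.8 1.7
   vertex 0.8 0.6 2.5
   vertex 1.9 3.0 2.9
  endloop
 endfacet
 facet normal 0.419 0.876 0.238
  outer loop
   vertex 3.0 2.8 1.7
   vertex 1.9 3.0 2.9
   vertex 4.2 1.6 4.0
  endloop
 endfacet
 facet normal -0.475 -0.720 0.507
  outer loop
   vertex 2.4 0.6 4.0
   vertex 1.8 1.7 5.0
   vertex 0.8 0.6 2.5
  endloop
 endfacet
 facet normal 0.303 -0.545 0.782
  outer loop
   vertex 2.4 0.6 4.0
   vertex 4.2 1.6 4.0
   vertex 1.8 1.7 5.0
  endloop
 endfacet
 facet normal 0.057 -0.391 -0.919
  outer loop
   vertex 4.0 1.3 2.4
   vertex 0.8 0.6 2.5
   vertex 3.0 2.8 1.7
  endloop
 endfacet
 facet normal 0.856 0.479 -0.197
  outer loop
   vertex 4.0 1.3 2.4
   vertex 3.0 2.8 1.7
   vertex 4.2 1.6 4.0
  endloop
 endfacet
 facet normal 0.202 -0.955 -0.216
  outer loop
   vertex 4.0 1.3 2.4
   vertex 2.4 0.6 4.0
   vertex 0.8 0.6 2.5
  endloop
 endfacet
 facet normal 0.483 -0.870 0.103
  outer loop
   vertex 4.0 1.3 2.4
   vertex 4.2 1.6 4.0
   vertex 2.4 0.6 4.0
  endloop
 endfacet
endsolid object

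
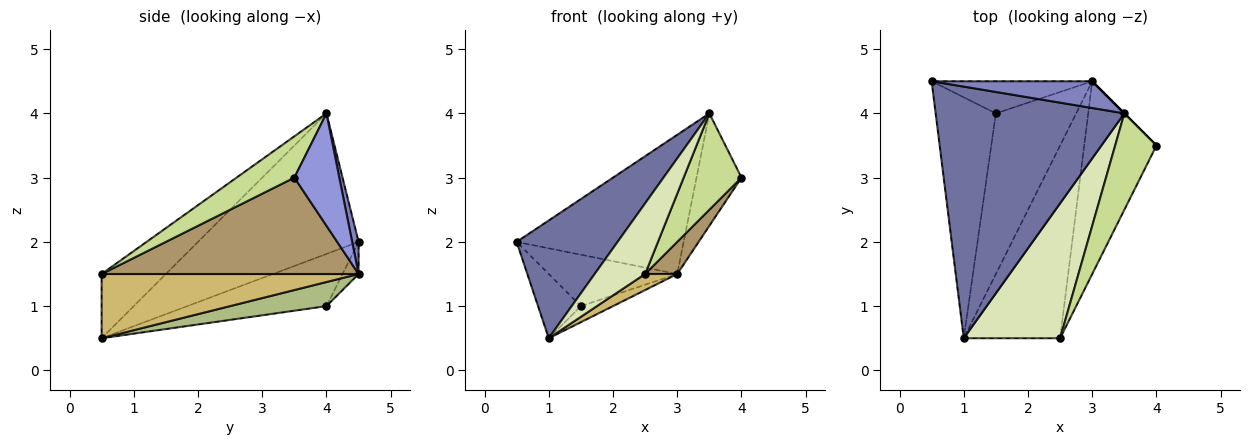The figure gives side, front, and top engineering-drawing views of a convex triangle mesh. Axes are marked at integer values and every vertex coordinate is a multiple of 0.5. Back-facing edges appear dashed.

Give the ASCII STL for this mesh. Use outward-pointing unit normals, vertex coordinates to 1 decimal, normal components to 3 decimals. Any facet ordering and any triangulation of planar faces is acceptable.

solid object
 facet normal -0.559 -0.351 0.751
  outer loop
   vertex 3.5 4.0 4.0
   vertex 0.5 4.5 2.0
   vertex 1.0 0.5 0.5
  endloop
 endfacet
 facet normal 0.038 0.981 0.189
  outer loop
   vertex 3.5 4.0 4.0
   vertex 3.0 4.5 1.5
   vertex 0.5 4.5 2.0
  endloop
 endfacet
 facet normal 0.707 0.707 0.000
  outer loop
   vertex 3.5 4.0 4.0
   vertex 4.0 3.5 3.0
   vertex 3.0 4.5 1.5
  endloop
 endfacet
 facet normal -0.642 0.198 -0.741
  outer loop
   vertex 1.5 4.0 1.0
   vertex 1.0 0.5 0.5
   vertex 0.5 4.5 2.0
  endloop
 endfacet
 facet normal -0.105 0.843 -0.527
  outer loop
   vertex 1.5 4.0 1.0
   vertex 0.5 4.5 2.0
   vertex 3.0 4.5 1.5
  endloop
 endfacet
 facet normal 0.286 0.095 -0.953
  outer loop
   vertex 1.5 4.0 1.0
   vertex 3.0 4.5 1.5
   vertex 1.0 0.5 0.5
  endloop
 endfacet
 facet normal 0.577 -0.577 0.577
  outer loop
   vertex 2.5 0.5 1.5
   vertex 4.0 3.5 3.0
   vertex 3.5 4.0 4.0
  endloop
 endfacet
 facet normal -0.509 -0.400 0.763
  outer loop
   vertex 2.5 0.5 1.5
   vertex 3.5 4.0 4.0
   vertex 1.0 0.5 0.5
  endloop
 endfacet
 facet normal 0.796 -0.100 -0.597
  outer loop
   vertex 2.5 0.5 1.5
   vertex 3.0 4.5 1.5
   vertex 4.0 3.5 3.0
  endloop
 endfacet
 facet normal 0.553 -0.069 -0.830
  outer loop
   vertex 2.5 0.5 1.5
   vertex 1.0 0.5 0.5
   vertex 3.0 4.5 1.5
  endloop
 endfacet
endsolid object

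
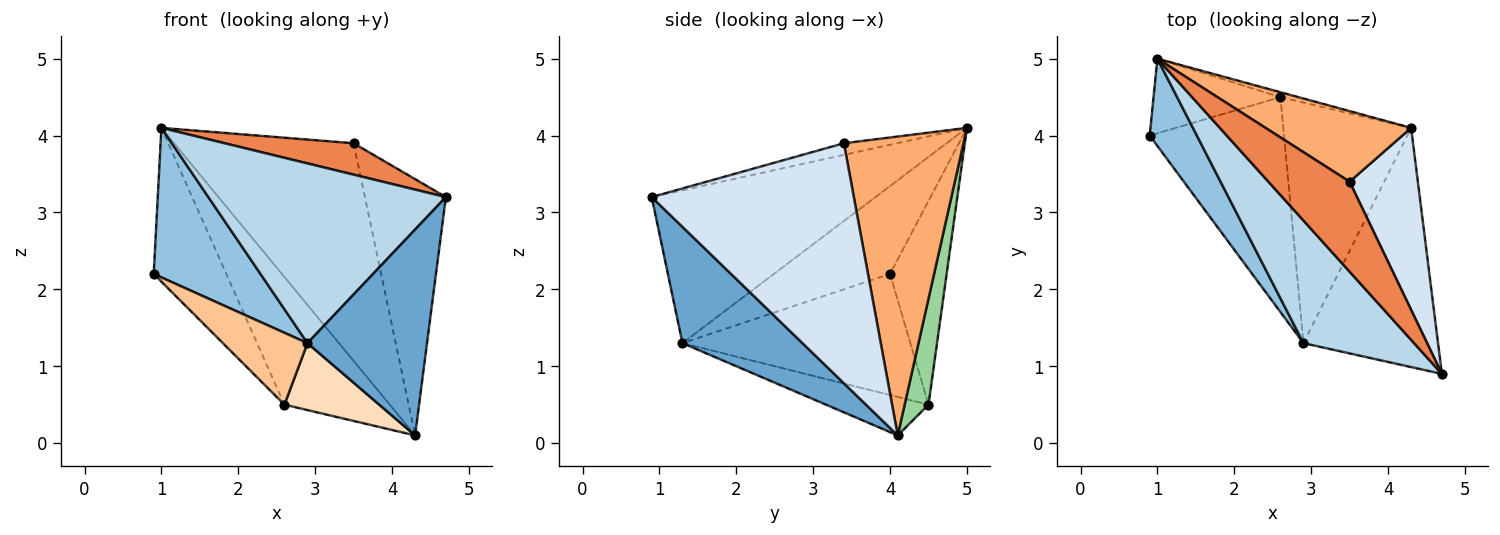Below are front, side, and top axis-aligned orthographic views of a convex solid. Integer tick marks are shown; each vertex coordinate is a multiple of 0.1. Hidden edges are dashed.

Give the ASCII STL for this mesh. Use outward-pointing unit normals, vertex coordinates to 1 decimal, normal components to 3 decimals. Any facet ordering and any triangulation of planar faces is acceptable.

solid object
 facet normal 0.548 -0.546 -0.634
  outer loop
   vertex 2.9 1.3 1.3
   vertex 4.3 4.1 0.1
   vertex 4.7 0.9 3.2
  endloop
 endfacet
 facet normal -0.685 -0.630 0.367
  outer loop
   vertex 2.9 1.3 1.3
   vertex 1.0 5.0 4.1
   vertex 0.9 4.0 2.2
  endloop
 endfacet
 facet normal -0.614 -0.652 0.445
  outer loop
   vertex 2.9 1.3 1.3
   vertex 4.7 0.9 3.2
   vertex 1.0 5.0 4.1
  endloop
 endfacet
 facet normal 0.898 0.359 0.255
  outer loop
   vertex 3.5 3.4 3.9
   vertex 4.7 0.9 3.2
   vertex 4.3 4.1 0.1
  endloop
 endfacet
 facet normal -0.134 -0.326 0.936
  outer loop
   vertex 3.5 3.4 3.9
   vertex 1.0 5.0 4.1
   vertex 4.7 0.9 3.2
  endloop
 endfacet
 facet normal 0.535 0.804 0.261
  outer loop
   vertex 3.5 3.4 3.9
   vertex 4.3 4.1 0.1
   vertex 1.0 5.0 4.1
  endloop
 endfacet
 facet normal -0.650 -0.241 -0.721
  outer loop
   vertex 2.6 4.5 0.5
   vertex 2.9 1.3 1.3
   vertex 0.9 4.0 2.2
  endloop
 endfacet
 facet normal -0.278 -0.257 -0.925
  outer loop
   vertex 2.6 4.5 0.5
   vertex 4.3 4.1 0.1
   vertex 2.9 1.3 1.3
  endloop
 endfacet
 facet normal -0.574 0.737 -0.357
  outer loop
   vertex 2.6 4.5 0.5
   vertex 0.9 4.0 2.2
   vertex 1.0 5.0 4.1
  endloop
 endfacet
 facet normal 0.221 0.975 -0.037
  outer loop
   vertex 2.6 4.5 0.5
   vertex 1.0 5.0 4.1
   vertex 4.3 4.1 0.1
  endloop
 endfacet
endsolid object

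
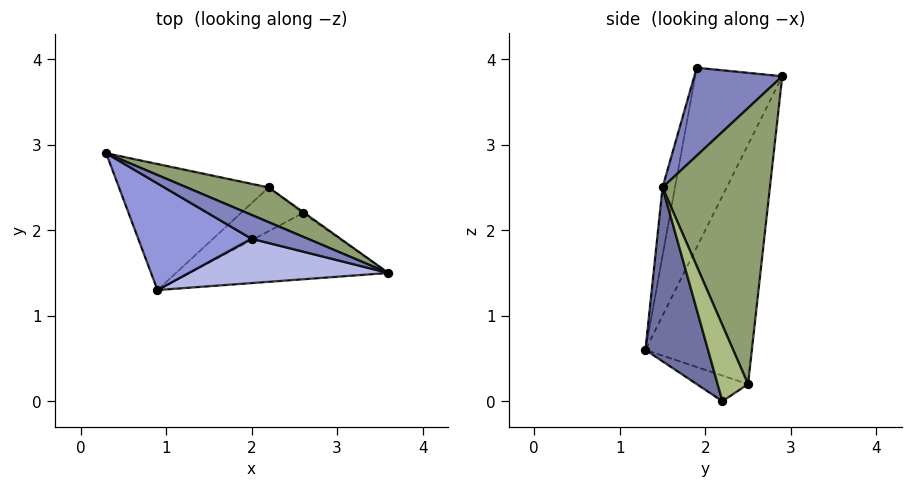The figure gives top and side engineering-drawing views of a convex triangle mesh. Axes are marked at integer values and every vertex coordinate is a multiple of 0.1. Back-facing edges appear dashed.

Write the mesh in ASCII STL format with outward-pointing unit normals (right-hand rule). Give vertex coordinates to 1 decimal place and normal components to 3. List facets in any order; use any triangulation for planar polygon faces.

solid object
 facet normal 0.327 -0.868 -0.374
  outer loop
   vertex 2.6 2.2 0.0
   vertex 3.6 1.5 2.5
   vertex 0.9 1.3 0.6
  endloop
 endfacet
 facet normal 0.470 0.830 0.301
  outer loop
   vertex 2.0 1.9 3.9
   vertex 3.6 1.5 2.5
   vertex 0.3 2.9 3.8
  endloop
 endfacet
 facet normal -0.495 -0.811 0.312
  outer loop
   vertex 2.0 1.9 3.9
   vertex 0.3 2.9 3.8
   vertex 0.9 1.3 0.6
  endloop
 endfacet
 facet normal -0.069 -0.977 0.201
  outer loop
   vertex 2.0 1.9 3.9
   vertex 0.9 1.3 0.6
   vertex 3.6 1.5 2.5
  endloop
 endfacet
 facet normal 0.429 0.894 0.127
  outer loop
   vertex 2.2 2.5 0.2
   vertex 0.3 2.9 3.8
   vertex 3.6 1.5 2.5
  endloop
 endfacet
 facet normal 0.596 0.803 -0.013
  outer loop
   vertex 2.2 2.5 0.2
   vertex 3.6 1.5 2.5
   vertex 2.6 2.2 0.0
  endloop
 endfacet
 facet normal -0.681 0.596 -0.426
  outer loop
   vertex 2.2 2.5 0.2
   vertex 0.9 1.3 0.6
   vertex 0.3 2.9 3.8
  endloop
 endfacet
 facet normal -0.380 0.106 -0.919
  outer loop
   vertex 2.2 2.5 0.2
   vertex 2.6 2.2 0.0
   vertex 0.9 1.3 0.6
  endloop
 endfacet
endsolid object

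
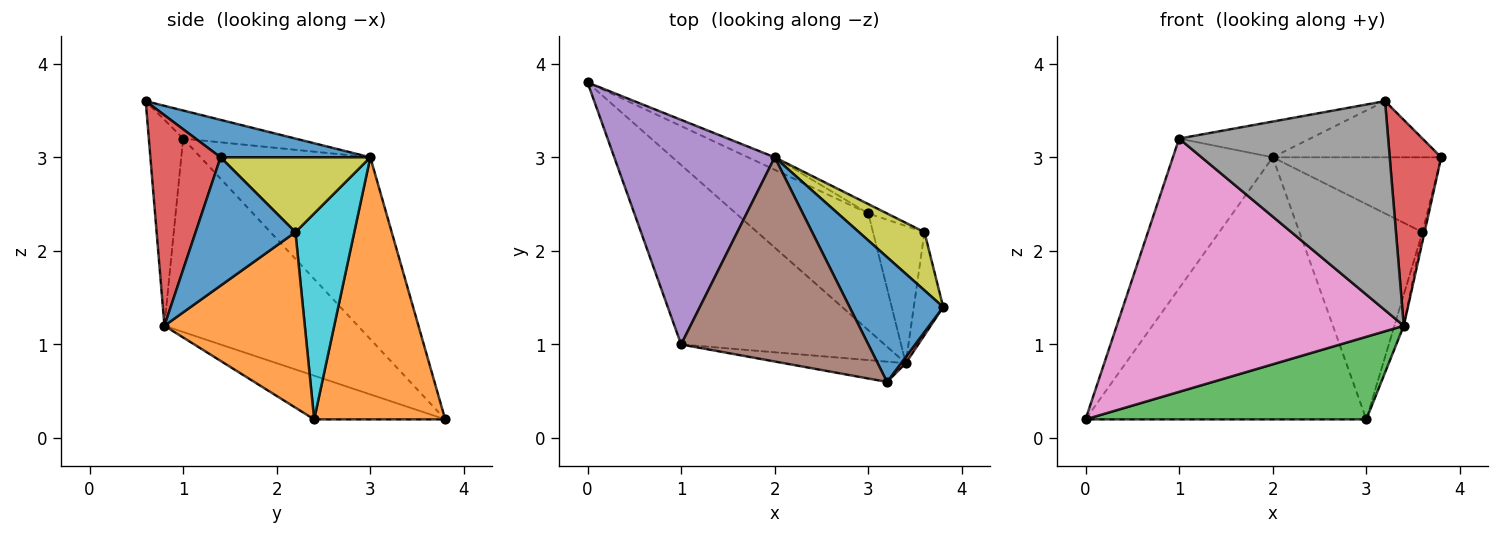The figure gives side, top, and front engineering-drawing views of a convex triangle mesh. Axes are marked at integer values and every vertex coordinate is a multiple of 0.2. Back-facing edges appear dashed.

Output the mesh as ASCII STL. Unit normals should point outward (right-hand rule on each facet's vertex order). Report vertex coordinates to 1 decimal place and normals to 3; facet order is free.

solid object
 facet normal 0.343 0.386 0.857
  outer loop
   vertex 2.0 3.0 3.0
   vertex 3.2 0.6 3.6
   vertex 3.8 1.4 3.0
  endloop
 endfacet
 facet normal 0.422 0.905 -0.043
  outer loop
   vertex 2.0 3.0 3.0
   vertex 3.0 2.4 0.2
   vertex 0.0 3.8 0.2
  endloop
 endfacet
 facet normal -0.260 -0.558 -0.788
  outer loop
   vertex 3.4 0.8 1.2
   vertex 0.0 3.8 0.2
   vertex 3.0 2.4 0.2
  endloop
 endfacet
 facet normal 0.806 -0.591 0.018
  outer loop
   vertex 3.4 0.8 1.2
   vertex 3.8 1.4 3.0
   vertex 3.2 0.6 3.6
  endloop
 endfacet
 facet normal -0.686 0.404 0.605
  outer loop
   vertex 1.0 1.0 3.2
   vertex 2.0 3.0 3.0
   vertex 0.0 3.8 0.2
  endloop
 endfacet
 facet normal -0.146 0.171 0.974
  outer loop
   vertex 1.0 1.0 3.2
   vertex 3.2 0.6 3.6
   vertex 2.0 3.0 3.0
  endloop
 endfacet
 facet normal -0.482 -0.715 -0.507
  outer loop
   vertex 1.0 1.0 3.2
   vertex 0.0 3.8 0.2
   vertex 3.4 0.8 1.2
  endloop
 endfacet
 facet normal -0.161 -0.982 -0.095
  outer loop
   vertex 1.0 1.0 3.2
   vertex 3.4 0.8 1.2
   vertex 3.2 0.6 3.6
  endloop
 endfacet
 facet normal 0.574 0.646 0.503
  outer loop
   vertex 3.6 2.2 2.2
   vertex 2.0 3.0 3.0
   vertex 3.8 1.4 3.0
  endloop
 endfacet
 facet normal 0.431 0.901 -0.039
  outer loop
   vertex 3.6 2.2 2.2
   vertex 3.0 2.4 0.2
   vertex 2.0 3.0 3.0
  endloop
 endfacet
 facet normal 0.975 0.020 -0.223
  outer loop
   vertex 3.6 2.2 2.2
   vertex 3.8 1.4 3.0
   vertex 3.4 0.8 1.2
  endloop
 endfacet
 facet normal 0.958 0.064 -0.281
  outer loop
   vertex 3.6 2.2 2.2
   vertex 3.4 0.8 1.2
   vertex 3.0 2.4 0.2
  endloop
 endfacet
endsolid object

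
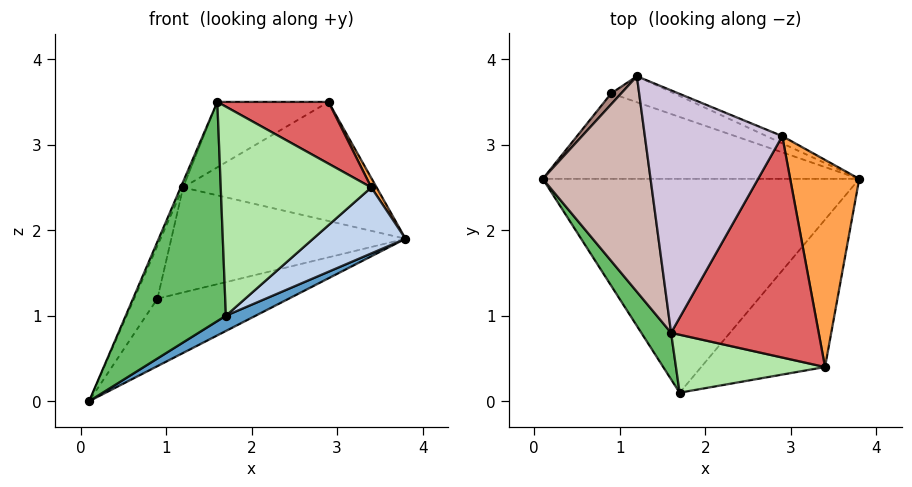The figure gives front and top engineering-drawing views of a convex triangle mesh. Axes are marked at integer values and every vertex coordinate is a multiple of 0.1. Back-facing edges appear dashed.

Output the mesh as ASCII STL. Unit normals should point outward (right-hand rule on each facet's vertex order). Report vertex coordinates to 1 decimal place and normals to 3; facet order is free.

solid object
 facet normal 0.456 -0.063 -0.888
  outer loop
   vertex 1.7 0.1 1.0
   vertex 0.1 2.6 0.0
   vertex 3.8 2.6 1.9
  endloop
 endfacet
 facet normal 0.660 -0.307 -0.686
  outer loop
   vertex 3.4 0.4 2.5
   vertex 1.7 0.1 1.0
   vertex 3.8 2.6 1.9
  endloop
 endfacet
 facet normal 0.868 -0.023 0.496
  outer loop
   vertex 3.4 0.4 2.5
   vertex 3.8 2.6 1.9
   vertex 2.9 3.1 3.5
  endloop
 endfacet
 facet normal 0.374 0.575 -0.728
  outer loop
   vertex 0.9 3.6 1.2
   vertex 3.8 2.6 1.9
   vertex 0.1 2.6 0.0
  endloop
 endfacet
 facet normal -0.856 -0.505 0.107
  outer loop
   vertex 1.6 0.8 3.5
   vertex 0.1 2.6 0.0
   vertex 1.7 0.1 1.0
  endloop
 endfacet
 facet normal -0.066 -0.962 0.267
  outer loop
   vertex 1.6 0.8 3.5
   vertex 1.7 0.1 1.0
   vertex 3.4 0.4 2.5
  endloop
 endfacet
 facet normal 0.429 -0.243 0.870
  outer loop
   vertex 1.6 0.8 3.5
   vertex 3.4 0.4 2.5
   vertex 2.9 3.1 3.5
  endloop
 endfacet
 facet normal 0.408 0.911 -0.055
  outer loop
   vertex 1.2 3.8 2.5
   vertex 2.9 3.1 3.5
   vertex 3.8 2.6 1.9
  endloop
 endfacet
 facet normal 0.366 0.904 -0.223
  outer loop
   vertex 1.2 3.8 2.5
   vertex 3.8 2.6 1.9
   vertex 0.9 3.6 1.2
  endloop
 endfacet
 facet normal -0.418 0.237 0.877
  outer loop
   vertex 1.2 3.8 2.5
   vertex 1.6 0.8 3.5
   vertex 2.9 3.1 3.5
  endloop
 endfacet
 facet normal -0.837 0.537 0.110
  outer loop
   vertex 1.2 3.8 2.5
   vertex 0.9 3.6 1.2
   vertex 0.1 2.6 0.0
  endloop
 endfacet
 facet normal -0.917 0.011 0.398
  outer loop
   vertex 1.2 3.8 2.5
   vertex 0.1 2.6 0.0
   vertex 1.6 0.8 3.5
  endloop
 endfacet
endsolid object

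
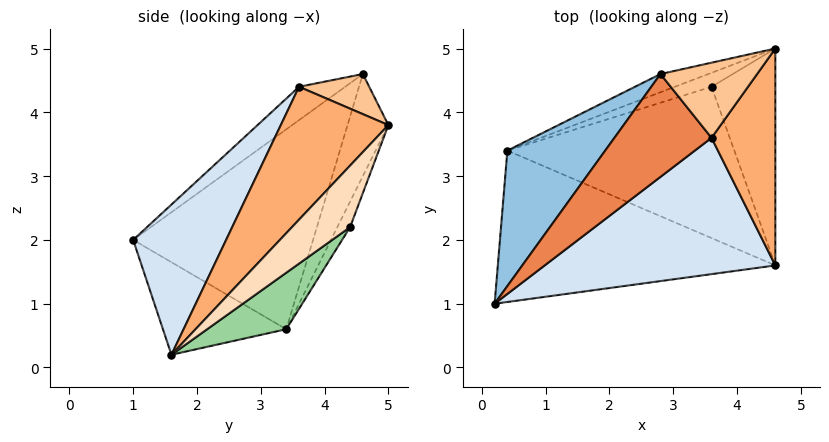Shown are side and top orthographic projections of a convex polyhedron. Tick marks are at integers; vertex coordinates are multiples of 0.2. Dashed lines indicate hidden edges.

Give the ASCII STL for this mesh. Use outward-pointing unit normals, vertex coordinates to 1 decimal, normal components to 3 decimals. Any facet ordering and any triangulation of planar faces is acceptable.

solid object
 facet normal -0.280 -0.466 -0.839
  outer loop
   vertex 0.4 3.4 0.6
   vertex 4.6 1.6 0.2
   vertex 0.2 1.0 2.0
  endloop
 endfacet
 facet normal -0.853 0.314 0.417
  outer loop
   vertex 0.4 3.4 0.6
   vertex 0.2 1.0 2.0
   vertex 2.8 4.6 4.6
  endloop
 endfacet
 facet normal -0.268 0.955 -0.126
  outer loop
   vertex 0.4 3.4 0.6
   vertex 2.8 4.6 4.6
   vertex 4.6 5.0 3.8
  endloop
 endfacet
 facet normal 0.304 -0.830 0.468
  outer loop
   vertex 3.6 3.6 4.4
   vertex 0.2 1.0 2.0
   vertex 4.6 1.6 0.2
  endloop
 endfacet
 facet normal -0.296 -0.409 0.863
  outer loop
   vertex 3.6 3.6 4.4
   vertex 2.8 4.6 4.6
   vertex 0.2 1.0 2.0
  endloop
 endfacet
 facet normal 0.819 -0.417 0.394
  outer loop
   vertex 3.6 3.6 4.4
   vertex 4.6 1.6 0.2
   vertex 4.6 5.0 3.8
  endloop
 endfacet
 facet normal 0.381 0.121 0.917
  outer loop
   vertex 3.6 3.6 4.4
   vertex 4.6 5.0 3.8
   vertex 2.8 4.6 4.6
  endloop
 endfacet
 facet normal 0.552 0.606 -0.572
  outer loop
   vertex 3.6 4.4 2.2
   vertex 4.6 5.0 3.8
   vertex 4.6 1.6 0.2
  endloop
 endfacet
 facet normal -0.173 0.953 -0.249
  outer loop
   vertex 3.6 4.4 2.2
   vertex 0.4 3.4 0.6
   vertex 4.6 5.0 3.8
  endloop
 endfacet
 facet normal 0.191 0.615 -0.765
  outer loop
   vertex 3.6 4.4 2.2
   vertex 4.6 1.6 0.2
   vertex 0.4 3.4 0.6
  endloop
 endfacet
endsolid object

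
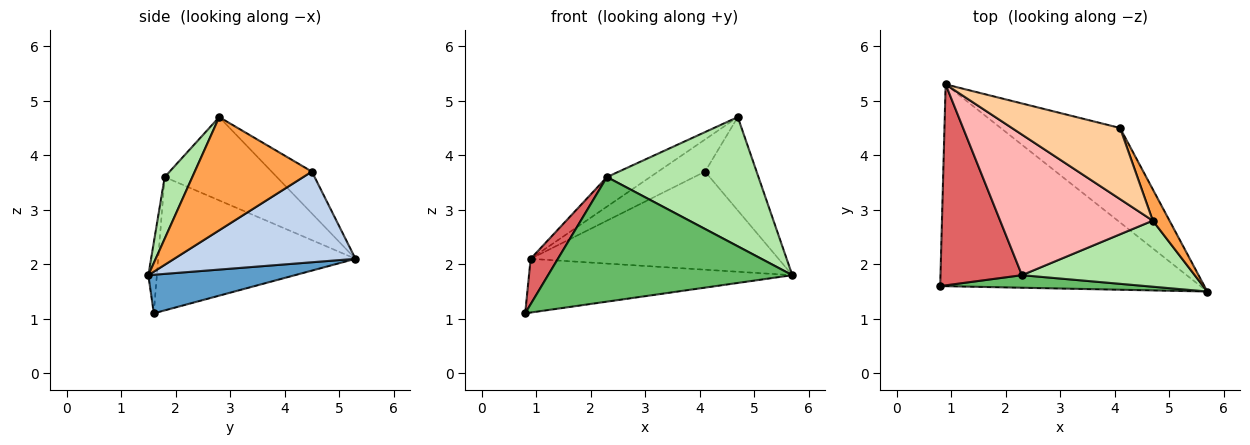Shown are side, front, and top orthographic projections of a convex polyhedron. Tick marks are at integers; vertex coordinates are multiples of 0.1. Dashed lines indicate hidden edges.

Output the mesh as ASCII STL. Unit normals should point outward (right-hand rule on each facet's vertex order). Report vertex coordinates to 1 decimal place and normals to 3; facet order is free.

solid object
 facet normal 0.142 0.255 -0.957
  outer loop
   vertex 0.9 5.3 2.1
   vertex 5.7 1.5 1.8
   vertex 0.8 1.6 1.1
  endloop
 endfacet
 facet normal 0.466 0.637 -0.614
  outer loop
   vertex 4.1 4.5 3.7
   vertex 5.7 1.5 1.8
   vertex 0.9 5.3 2.1
  endloop
 endfacet
 facet normal 0.907 0.399 0.134
  outer loop
   vertex 4.1 4.5 3.7
   vertex 4.7 2.8 4.7
   vertex 5.7 1.5 1.8
  endloop
 endfacet
 facet normal -0.333 0.388 0.859
  outer loop
   vertex 4.1 4.5 3.7
   vertex 0.9 5.3 2.1
   vertex 4.7 2.8 4.7
  endloop
 endfacet
 facet normal -0.035 -0.994 0.100
  outer loop
   vertex 2.3 1.8 3.6
   vertex 0.8 1.6 1.1
   vertex 5.7 1.5 1.8
  endloop
 endfacet
 facet normal 0.160 -0.879 0.449
  outer loop
   vertex 2.3 1.8 3.6
   vertex 5.7 1.5 1.8
   vertex 4.7 2.8 4.7
  endloop
 endfacet
 facet normal -0.847 -0.117 0.518
  outer loop
   vertex 2.3 1.8 3.6
   vertex 0.9 5.3 2.1
   vertex 0.8 1.6 1.1
  endloop
 endfacet
 facet normal -0.471 0.181 0.863
  outer loop
   vertex 2.3 1.8 3.6
   vertex 4.7 2.8 4.7
   vertex 0.9 5.3 2.1
  endloop
 endfacet
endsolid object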